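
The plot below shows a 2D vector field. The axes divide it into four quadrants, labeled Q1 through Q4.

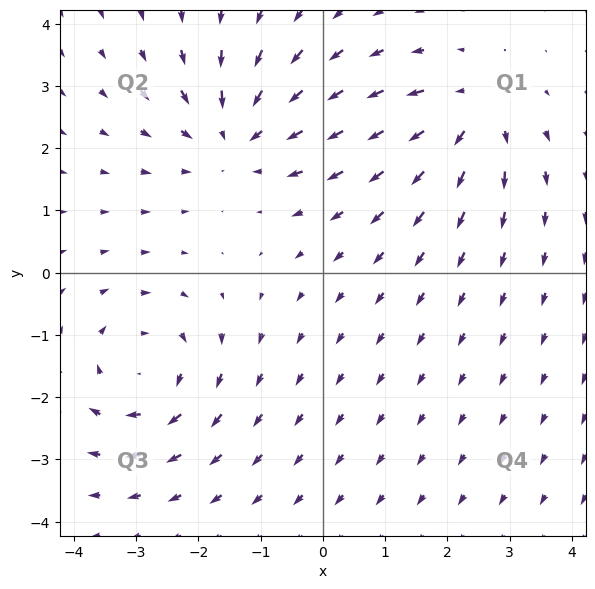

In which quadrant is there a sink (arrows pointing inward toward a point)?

The sink sits at approximately (-1.4, 2.2), which lies in quadrant Q2. The divergence there is about -4, negative as expected for a sink.

Q2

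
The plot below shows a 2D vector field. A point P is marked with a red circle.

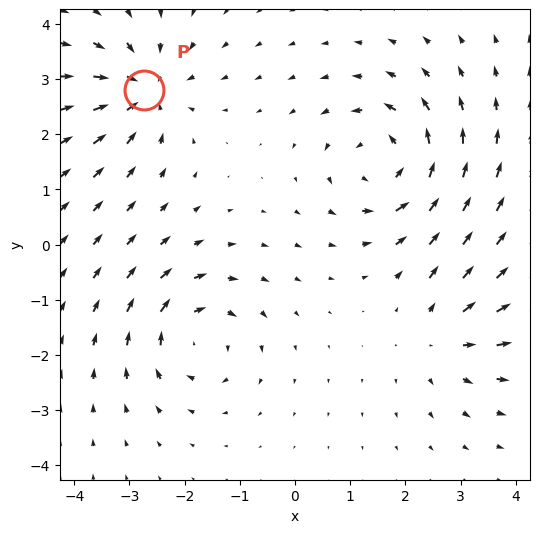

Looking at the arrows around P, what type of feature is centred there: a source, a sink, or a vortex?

sink

At P (-2.7, 2.8) the arrows converge inward. Divergence about -5, curl ≈0 — negative divergence with near-zero curl is a sink.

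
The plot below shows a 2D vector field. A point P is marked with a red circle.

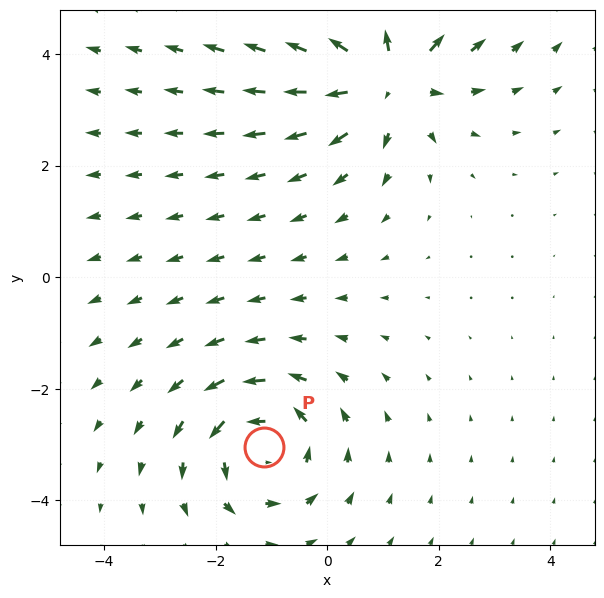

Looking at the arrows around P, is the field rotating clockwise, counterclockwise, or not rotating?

counterclockwise

Near P at (-1.1, -3.0) the arrows circulate counterclockwise. The curl (z-component) there is about +4; positive curl means counterclockwise rotation.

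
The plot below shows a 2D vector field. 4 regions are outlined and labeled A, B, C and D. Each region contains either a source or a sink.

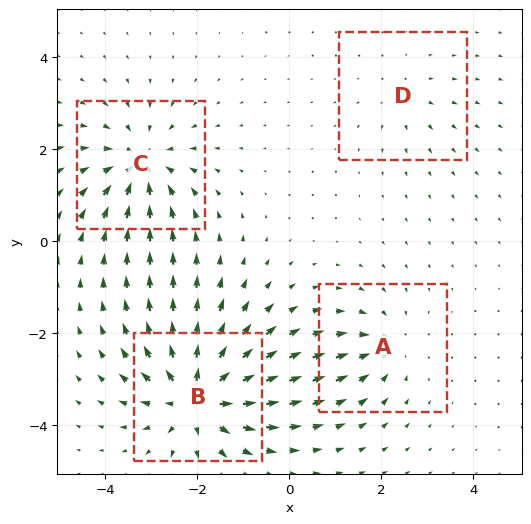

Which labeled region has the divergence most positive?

B

Divergence at each region's feature centre — A: about -4, B: about +7, C: about -5, D: about +2. Region B is most positive.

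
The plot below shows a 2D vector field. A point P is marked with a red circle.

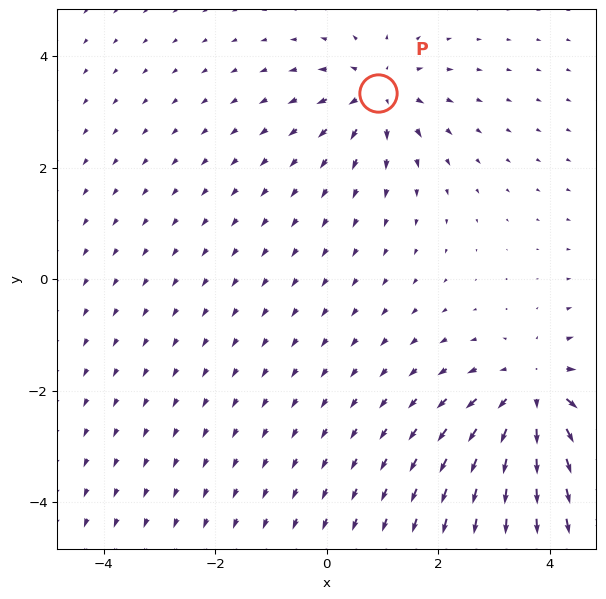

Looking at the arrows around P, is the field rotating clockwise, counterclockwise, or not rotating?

not rotating

Near P at (0.9, 3.3) the arrows show no circulation. The curl there is ≈0.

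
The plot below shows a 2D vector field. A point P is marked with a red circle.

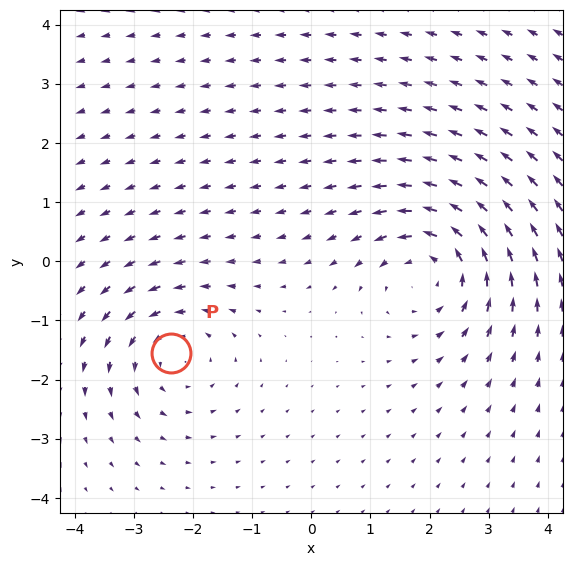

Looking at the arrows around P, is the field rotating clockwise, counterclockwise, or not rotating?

counterclockwise

Near P at (-2.4, -1.6) the arrows circulate counterclockwise. The curl (z-component) there is about +3; positive curl means counterclockwise rotation.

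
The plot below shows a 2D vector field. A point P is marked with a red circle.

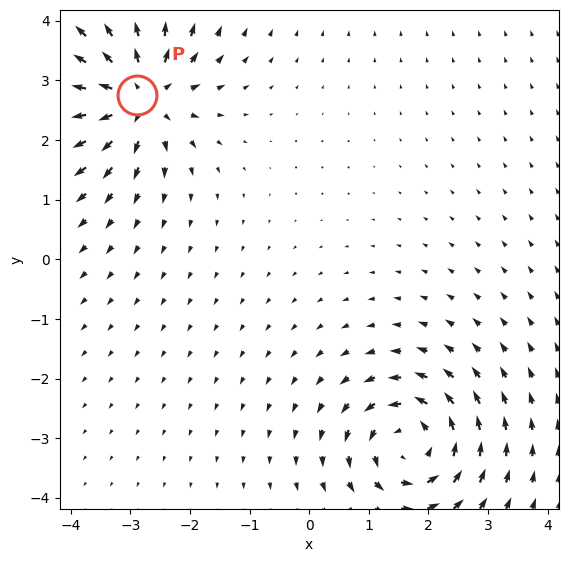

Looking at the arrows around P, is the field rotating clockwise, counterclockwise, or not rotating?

Near P at (-2.9, 2.8) the arrows show no circulation. The curl there is ≈0.

not rotating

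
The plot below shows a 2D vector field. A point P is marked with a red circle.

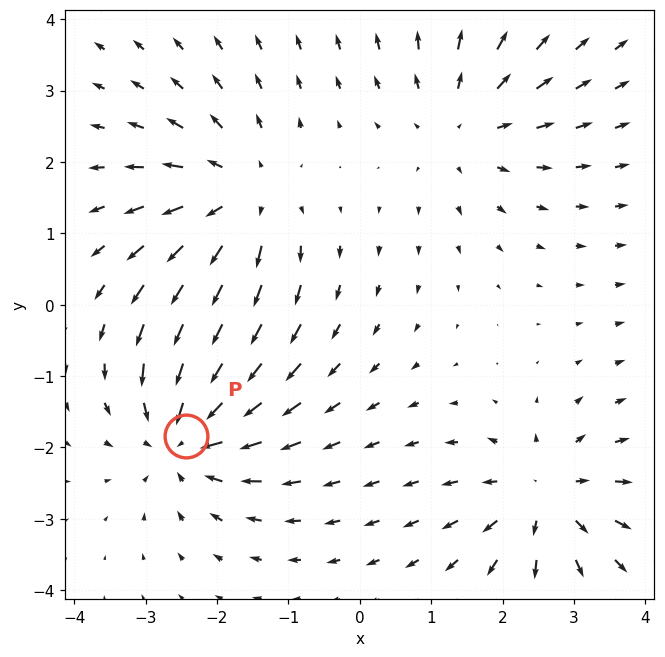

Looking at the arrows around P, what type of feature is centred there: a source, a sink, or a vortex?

At P (-2.4, -1.8) the arrows converge inward. Divergence about -6, curl ≈0 — negative divergence with near-zero curl is a sink.

sink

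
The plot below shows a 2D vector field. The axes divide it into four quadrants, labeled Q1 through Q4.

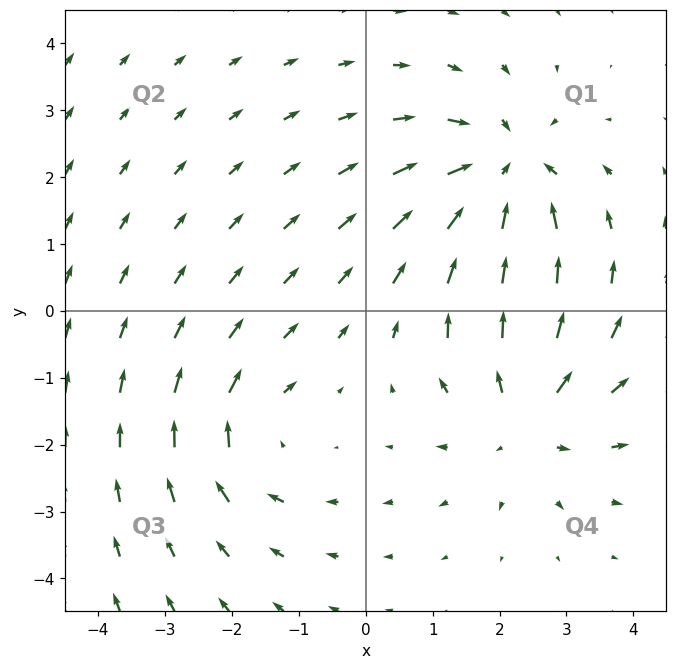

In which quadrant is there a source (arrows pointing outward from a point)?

Q4

The source sits at approximately (2.4, -1.6), which lies in quadrant Q4. The divergence there is about +4, positive as expected for a source.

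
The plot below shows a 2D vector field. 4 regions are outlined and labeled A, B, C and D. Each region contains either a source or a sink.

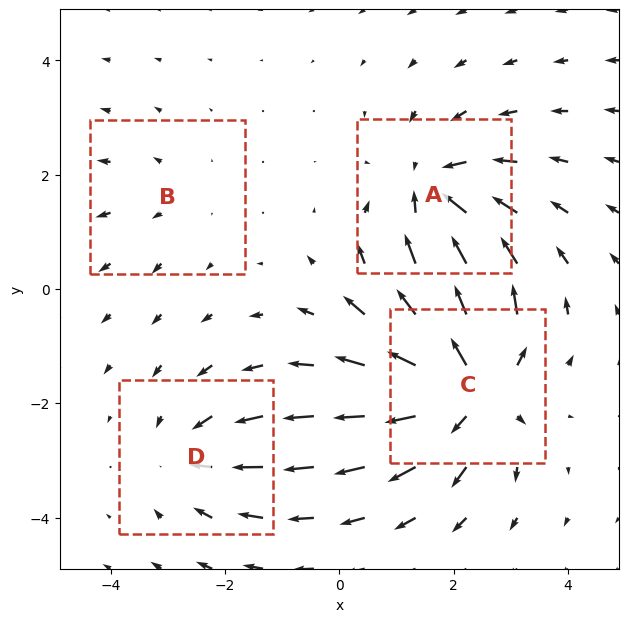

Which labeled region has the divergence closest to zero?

Divergence at each region's feature centre — A: about -5, B: about +2, C: about +7, D: about -3. Region B is closest to zero.

B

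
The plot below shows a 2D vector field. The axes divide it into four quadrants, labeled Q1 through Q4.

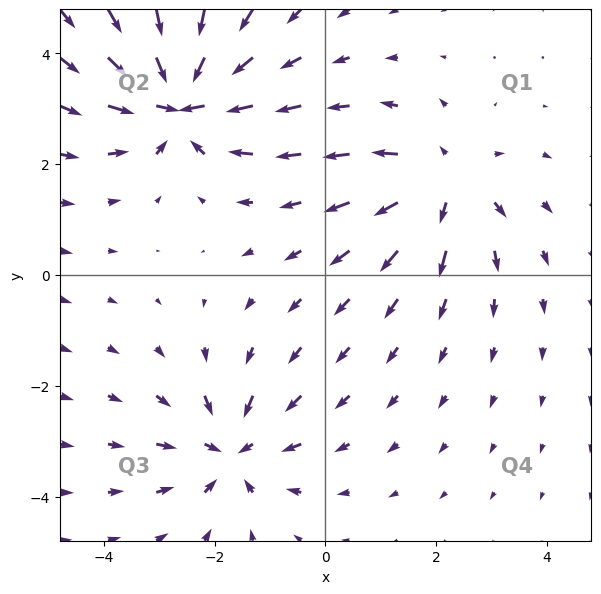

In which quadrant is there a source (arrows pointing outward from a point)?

Q1

The source sits at approximately (2.1, 1.6), which lies in quadrant Q1. The divergence there is about +4, positive as expected for a source.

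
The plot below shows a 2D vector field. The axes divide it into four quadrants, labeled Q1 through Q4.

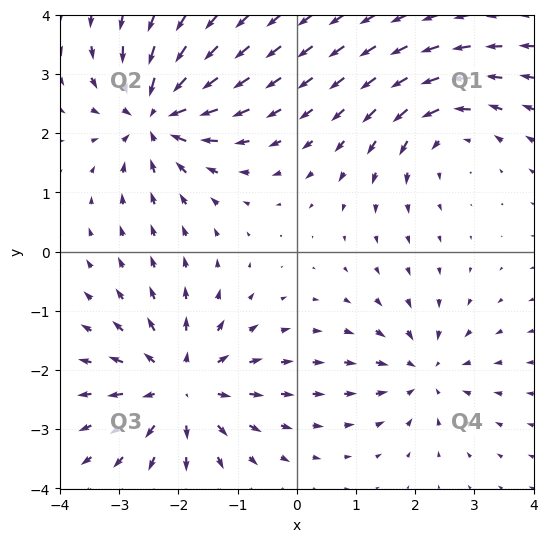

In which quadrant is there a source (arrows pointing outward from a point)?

The source sits at approximately (-2.0, -2.3), which lies in quadrant Q3. The divergence there is about +5, positive as expected for a source.

Q3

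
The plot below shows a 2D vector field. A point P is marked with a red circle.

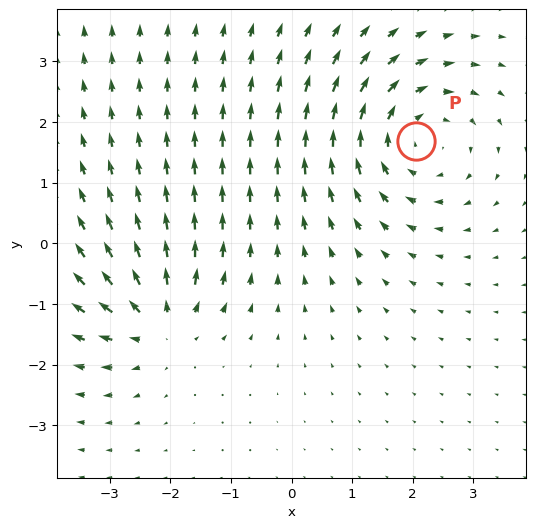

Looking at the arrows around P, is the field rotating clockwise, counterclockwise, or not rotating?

clockwise

Near P at (2.0, 1.7) the arrows circulate clockwise. The curl (z-component) there is about -4; negative curl means clockwise rotation.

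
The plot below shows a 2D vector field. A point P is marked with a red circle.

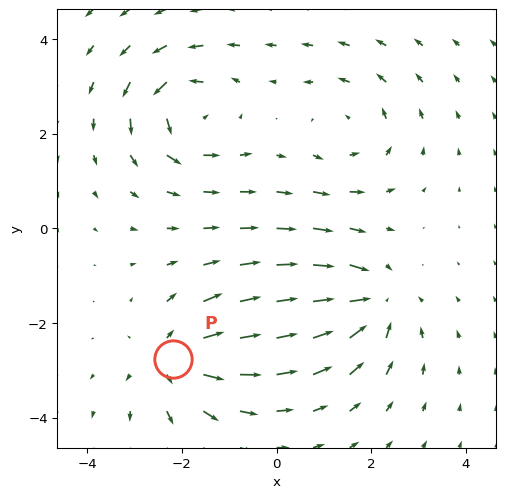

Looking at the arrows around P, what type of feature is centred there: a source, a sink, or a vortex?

source

At P (-2.2, -2.8) the arrows spread outward. Divergence about +5, curl ≈0 — positive divergence with near-zero curl is a source.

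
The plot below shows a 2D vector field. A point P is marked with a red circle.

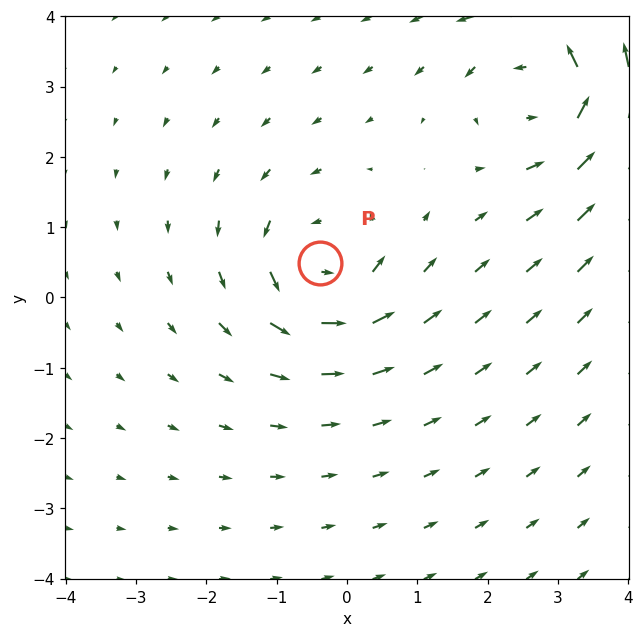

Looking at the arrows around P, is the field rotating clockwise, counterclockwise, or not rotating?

Near P at (-0.4, 0.5) the arrows circulate counterclockwise. The curl (z-component) there is about +4; positive curl means counterclockwise rotation.

counterclockwise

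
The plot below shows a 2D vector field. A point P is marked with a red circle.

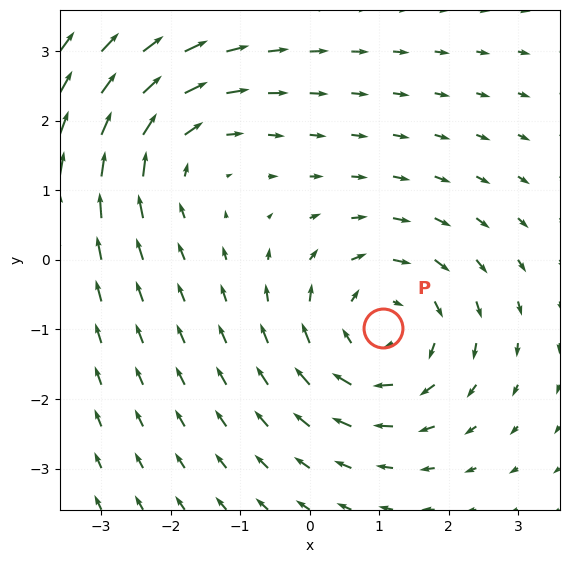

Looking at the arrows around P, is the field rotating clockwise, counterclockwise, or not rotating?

Near P at (1.1, -1.0) the arrows circulate clockwise. The curl (z-component) there is about -4; negative curl means clockwise rotation.

clockwise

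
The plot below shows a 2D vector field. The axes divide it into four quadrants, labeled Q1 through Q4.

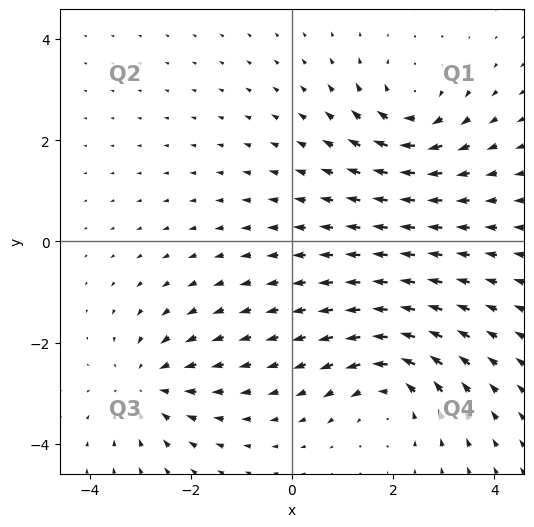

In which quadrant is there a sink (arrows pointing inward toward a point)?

The sink sits at approximately (-2.8, -2.8), which lies in quadrant Q3. The divergence there is about -3, negative as expected for a sink.

Q3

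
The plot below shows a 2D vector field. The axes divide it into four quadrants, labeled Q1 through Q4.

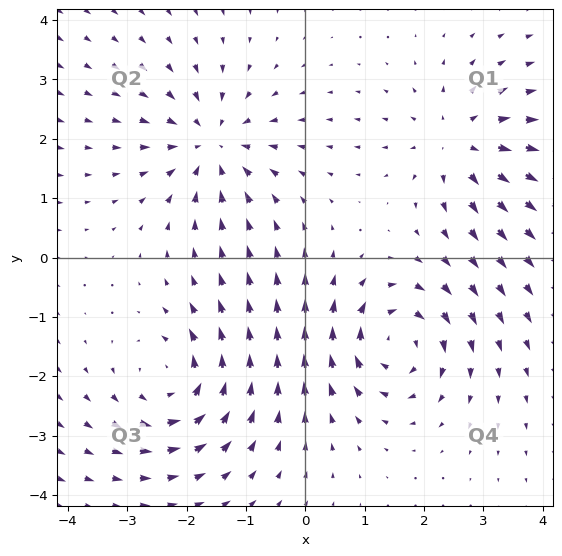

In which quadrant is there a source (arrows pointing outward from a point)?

The source sits at approximately (2.6, 1.9), which lies in quadrant Q1. The divergence there is about +3, positive as expected for a source.

Q1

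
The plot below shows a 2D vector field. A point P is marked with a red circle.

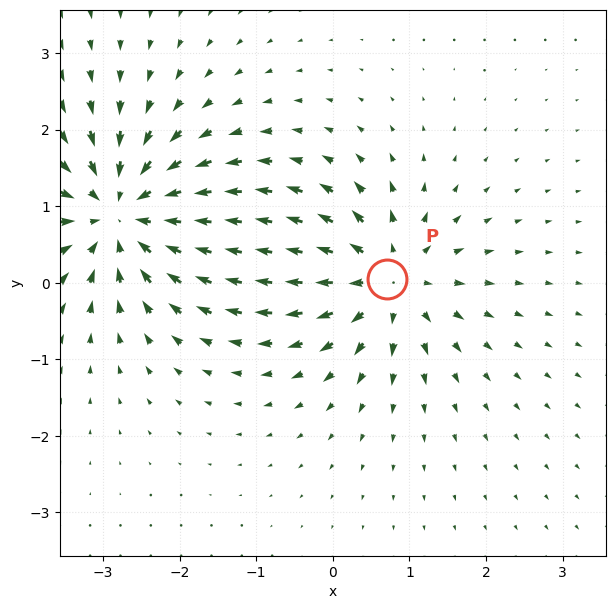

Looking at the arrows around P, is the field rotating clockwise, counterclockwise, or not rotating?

Near P at (0.7, 0.0) the arrows show no circulation. The curl there is ≈0.

not rotating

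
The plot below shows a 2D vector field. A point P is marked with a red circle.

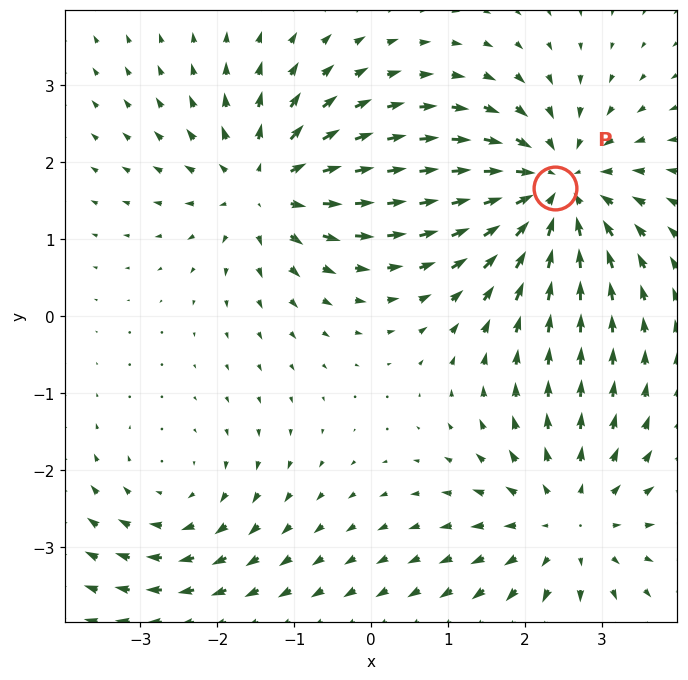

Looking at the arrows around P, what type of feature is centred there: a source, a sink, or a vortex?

sink

At P (2.4, 1.7) the arrows converge inward. Divergence about -5, curl ≈0 — negative divergence with near-zero curl is a sink.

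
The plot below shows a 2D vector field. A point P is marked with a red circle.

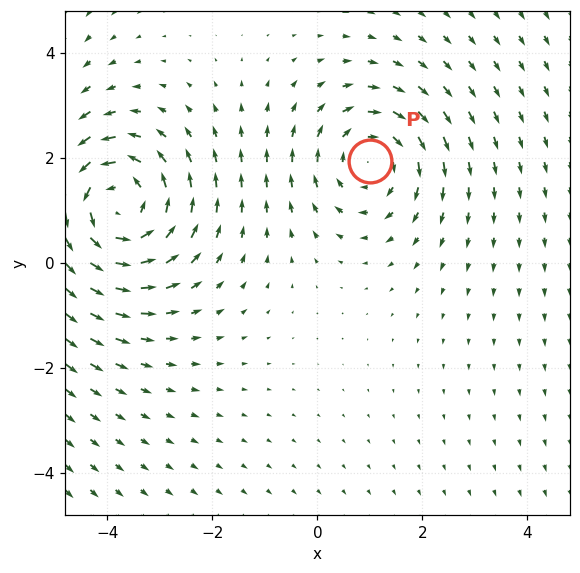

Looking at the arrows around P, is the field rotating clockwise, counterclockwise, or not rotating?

clockwise

Near P at (1.0, 1.9) the arrows circulate clockwise. The curl (z-component) there is about -3; negative curl means clockwise rotation.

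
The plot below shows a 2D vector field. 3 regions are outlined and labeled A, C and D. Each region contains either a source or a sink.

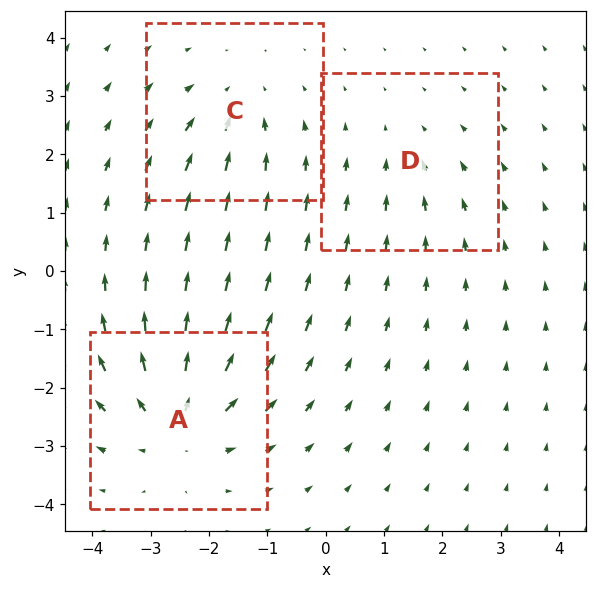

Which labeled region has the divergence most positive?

Divergence at each region's feature centre — A: about +5, C: about -3, D: about -2. Region A is most positive.

A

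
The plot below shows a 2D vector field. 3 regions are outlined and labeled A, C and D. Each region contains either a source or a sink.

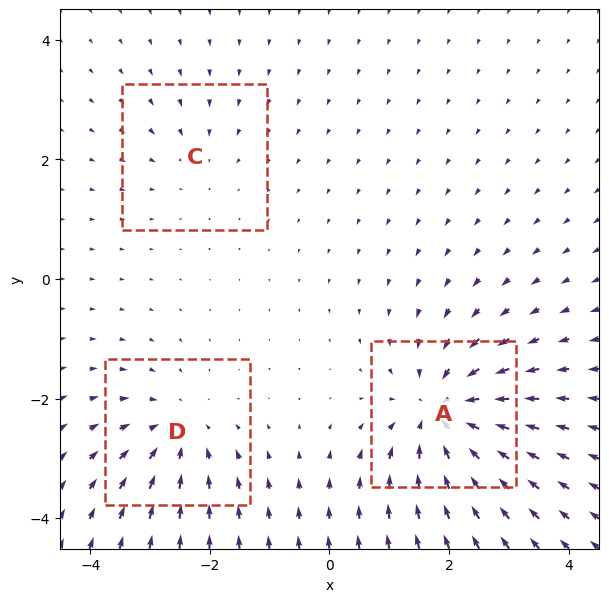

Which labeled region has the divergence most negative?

Divergence at each region's feature centre — A: about -6, C: about -2, D: about -4. Region A is most negative.

A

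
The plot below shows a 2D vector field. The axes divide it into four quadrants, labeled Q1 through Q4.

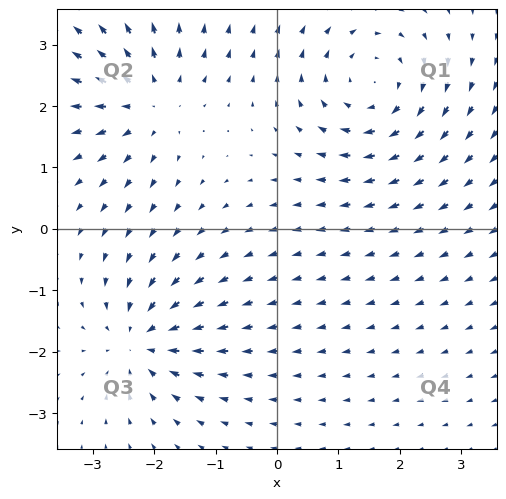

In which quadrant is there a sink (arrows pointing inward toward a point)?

Q3

The sink sits at approximately (-2.2, -1.8), which lies in quadrant Q3. The divergence there is about -5, negative as expected for a sink.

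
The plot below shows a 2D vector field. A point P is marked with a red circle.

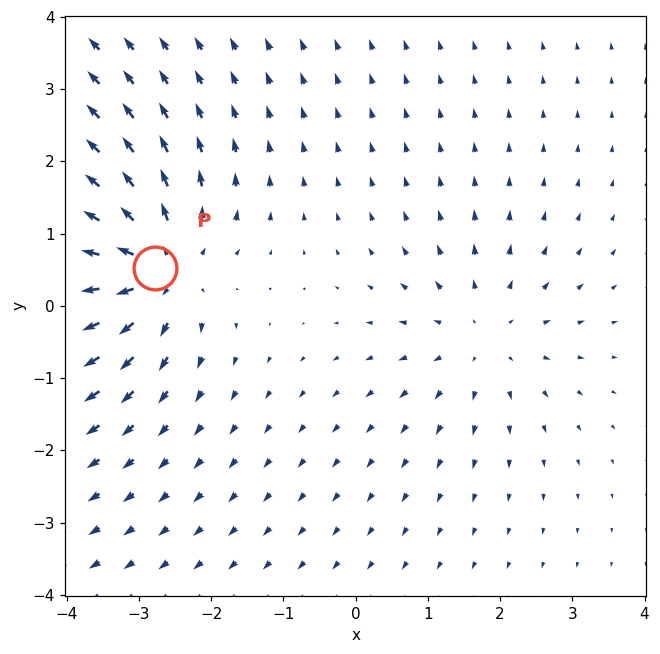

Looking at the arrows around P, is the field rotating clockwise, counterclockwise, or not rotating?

not rotating

Near P at (-2.8, 0.5) the arrows show no circulation. The curl there is ≈0.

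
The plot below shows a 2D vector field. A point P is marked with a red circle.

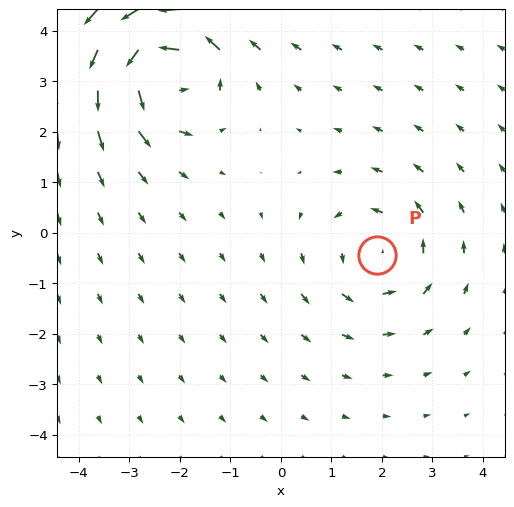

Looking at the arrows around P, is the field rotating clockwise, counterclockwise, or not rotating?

Near P at (1.9, -0.4) the arrows circulate counterclockwise. The curl (z-component) there is about +3; positive curl means counterclockwise rotation.

counterclockwise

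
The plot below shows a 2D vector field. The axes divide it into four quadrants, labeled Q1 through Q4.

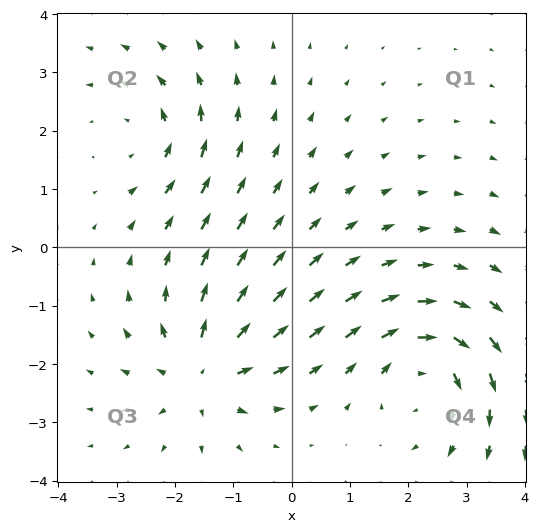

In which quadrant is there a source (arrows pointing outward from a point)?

Q3

The source sits at approximately (-1.5, -2.1), which lies in quadrant Q3. The divergence there is about +4, positive as expected for a source.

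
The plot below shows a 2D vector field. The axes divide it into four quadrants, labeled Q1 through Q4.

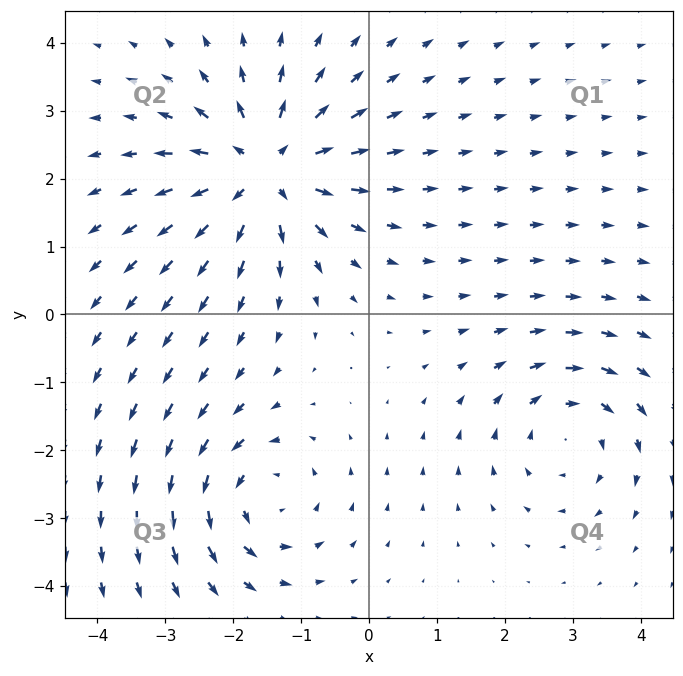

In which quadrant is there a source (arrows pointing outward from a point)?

Q2

The source sits at approximately (-1.5, 2.1), which lies in quadrant Q2. The divergence there is about +5, positive as expected for a source.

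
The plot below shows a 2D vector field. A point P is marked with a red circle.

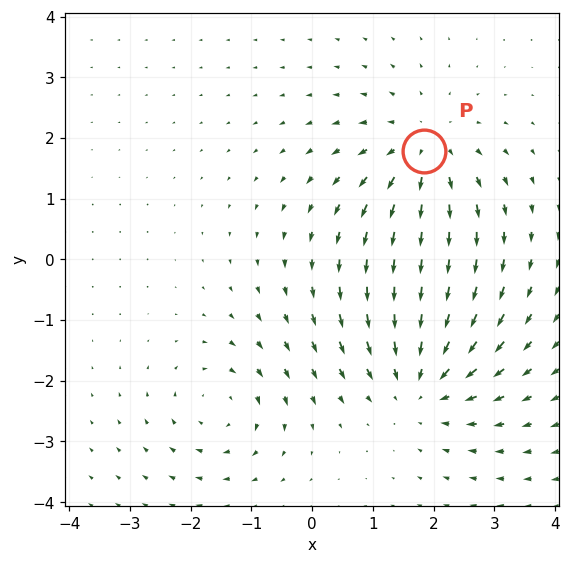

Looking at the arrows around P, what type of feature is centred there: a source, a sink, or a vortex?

At P (1.8, 1.8) the arrows spread outward. Divergence about +4, curl ≈0 — positive divergence with near-zero curl is a source.

source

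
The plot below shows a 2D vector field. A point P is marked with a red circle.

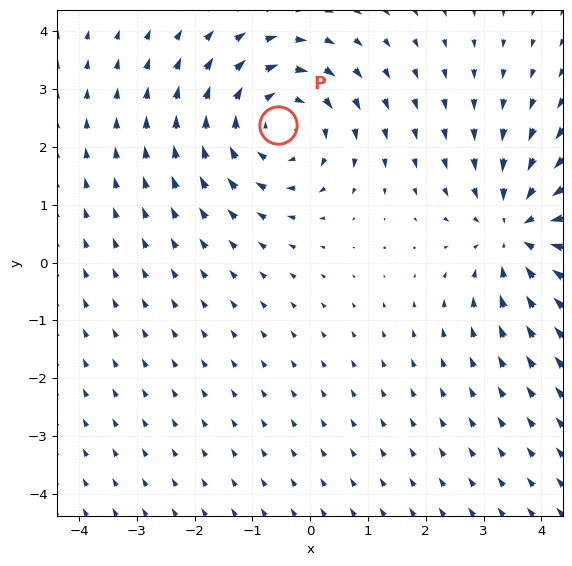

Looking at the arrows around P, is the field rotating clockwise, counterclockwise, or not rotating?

clockwise

Near P at (-0.6, 2.4) the arrows circulate clockwise. The curl (z-component) there is about -3; negative curl means clockwise rotation.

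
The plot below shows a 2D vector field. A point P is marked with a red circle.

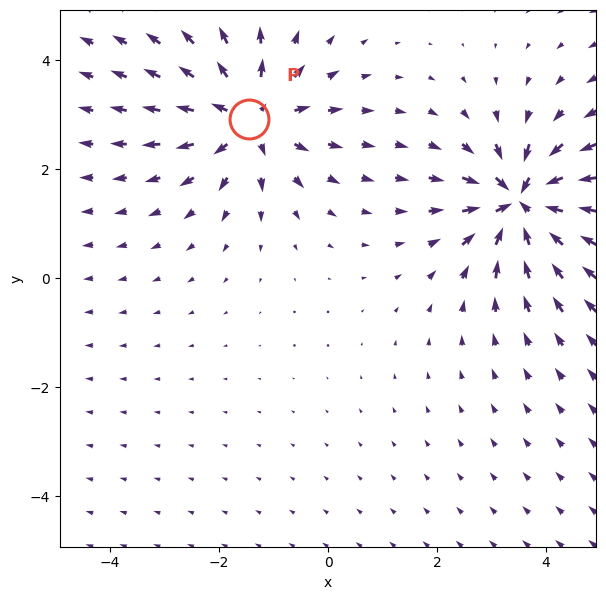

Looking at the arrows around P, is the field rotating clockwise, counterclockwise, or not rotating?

not rotating

Near P at (-1.4, 2.9) the arrows show no circulation. The curl there is ≈0.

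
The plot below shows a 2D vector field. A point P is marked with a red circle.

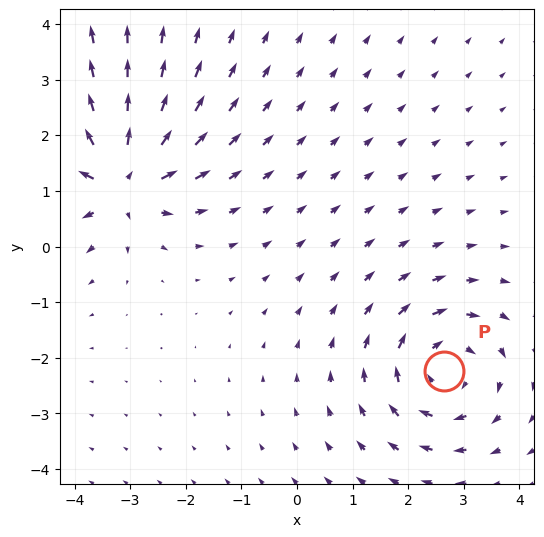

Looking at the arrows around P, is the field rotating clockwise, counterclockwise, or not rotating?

clockwise

Near P at (2.6, -2.2) the arrows circulate clockwise. The curl (z-component) there is about -4; negative curl means clockwise rotation.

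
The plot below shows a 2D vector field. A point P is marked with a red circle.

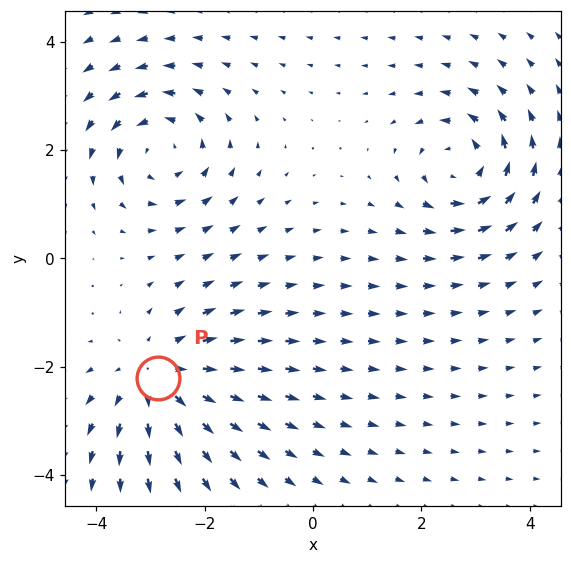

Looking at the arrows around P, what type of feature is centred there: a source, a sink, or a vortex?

source

At P (-2.9, -2.2) the arrows spread outward. Divergence about +4, curl ≈0 — positive divergence with near-zero curl is a source.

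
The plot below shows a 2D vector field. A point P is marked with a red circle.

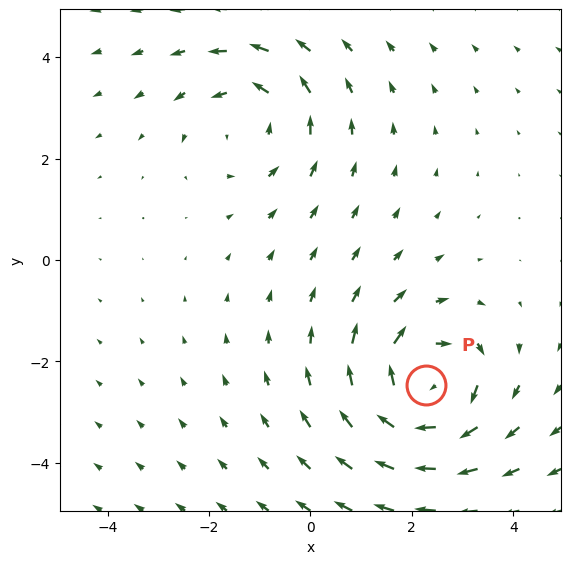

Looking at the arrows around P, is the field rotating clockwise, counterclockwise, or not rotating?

Near P at (2.3, -2.5) the arrows circulate clockwise. The curl (z-component) there is about -4; negative curl means clockwise rotation.

clockwise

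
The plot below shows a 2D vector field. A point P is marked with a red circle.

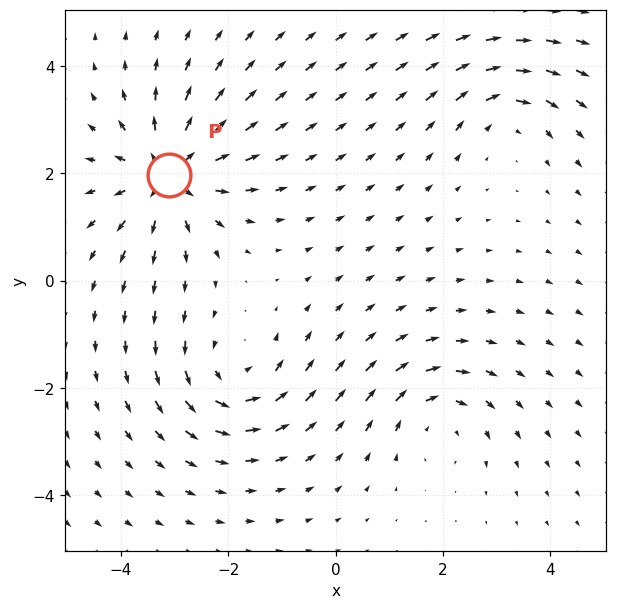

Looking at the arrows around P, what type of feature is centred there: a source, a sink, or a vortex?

source

At P (-3.1, 2.0) the arrows spread outward. Divergence about +5, curl ≈0 — positive divergence with near-zero curl is a source.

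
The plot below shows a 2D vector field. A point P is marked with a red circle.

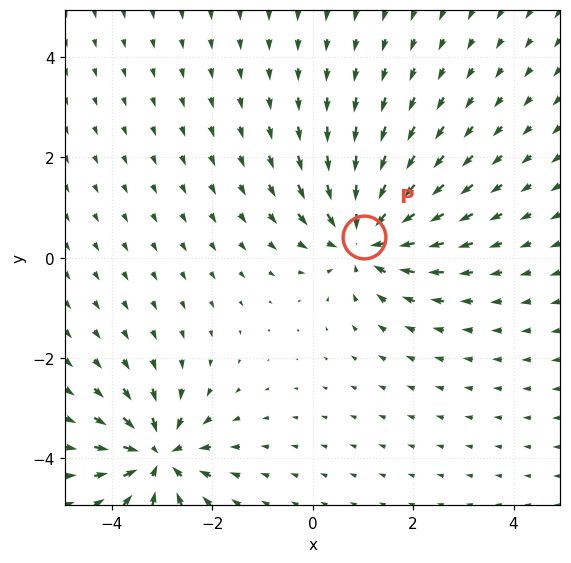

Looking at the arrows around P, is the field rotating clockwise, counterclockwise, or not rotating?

Near P at (1.0, 0.4) the arrows show no circulation. The curl there is ≈0.

not rotating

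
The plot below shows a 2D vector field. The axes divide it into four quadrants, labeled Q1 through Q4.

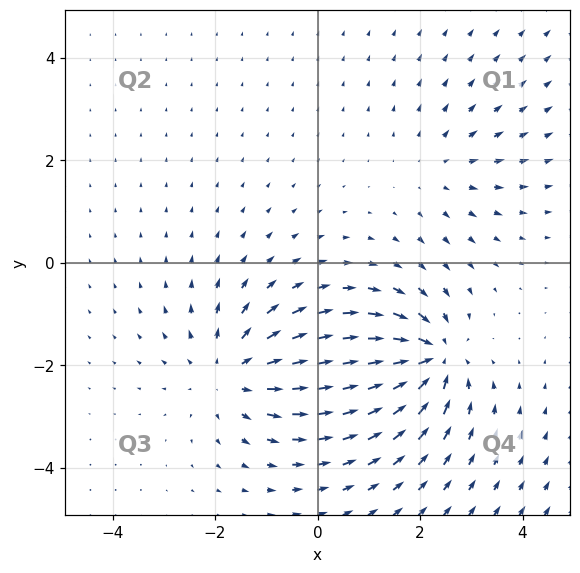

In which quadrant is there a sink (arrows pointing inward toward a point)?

The sink sits at approximately (2.2, -1.9), which lies in quadrant Q4. The divergence there is about -6, negative as expected for a sink.

Q4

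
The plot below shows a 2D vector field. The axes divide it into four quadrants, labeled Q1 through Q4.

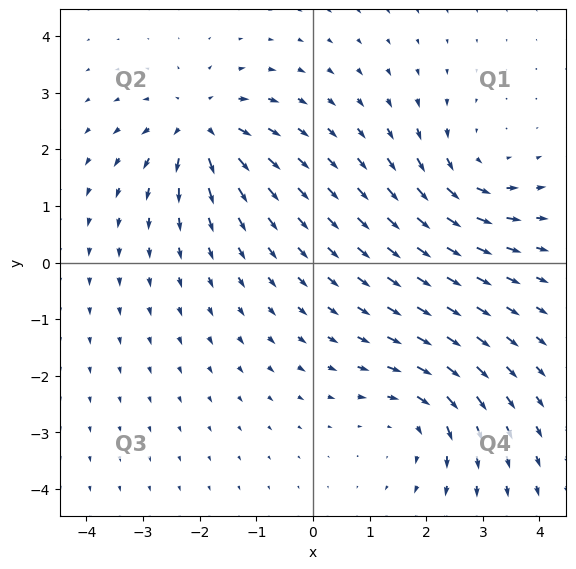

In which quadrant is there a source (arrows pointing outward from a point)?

The source sits at approximately (-2.0, 2.4), which lies in quadrant Q2. The divergence there is about +6, positive as expected for a source.

Q2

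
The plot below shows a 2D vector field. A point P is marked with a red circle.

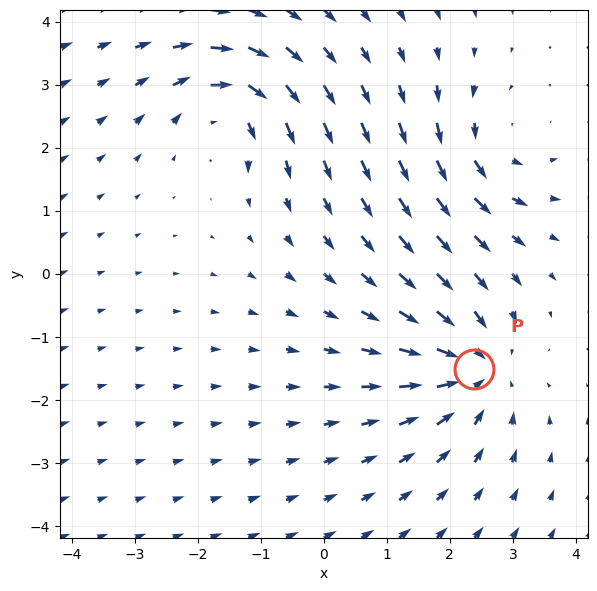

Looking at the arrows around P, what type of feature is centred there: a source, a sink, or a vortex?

At P (2.4, -1.5) the arrows converge inward. Divergence about -4, curl ≈0 — negative divergence with near-zero curl is a sink.

sink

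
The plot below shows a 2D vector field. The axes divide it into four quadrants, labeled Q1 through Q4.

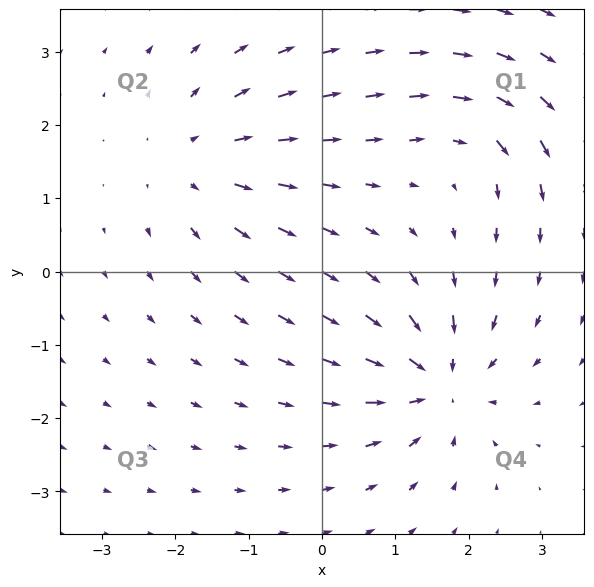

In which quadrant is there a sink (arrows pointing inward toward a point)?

Q4

The sink sits at approximately (1.6, -1.5), which lies in quadrant Q4. The divergence there is about -6, negative as expected for a sink.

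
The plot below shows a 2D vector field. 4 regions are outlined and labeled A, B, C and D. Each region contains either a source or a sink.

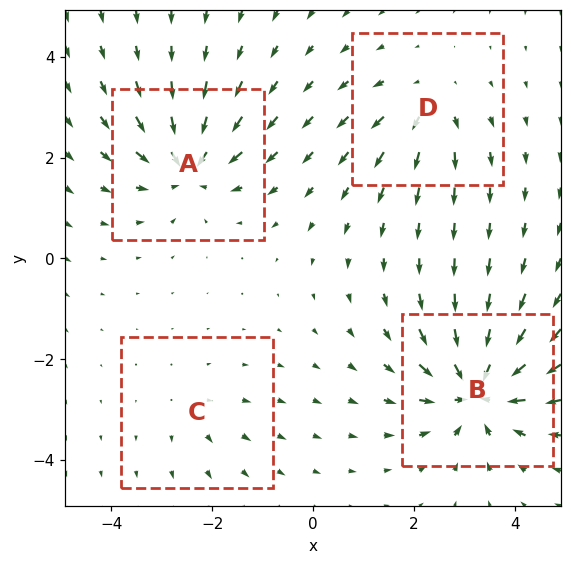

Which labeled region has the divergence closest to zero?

C

Divergence at each region's feature centre — A: about -7, B: about -8, C: about +2, D: about +4. Region C is closest to zero.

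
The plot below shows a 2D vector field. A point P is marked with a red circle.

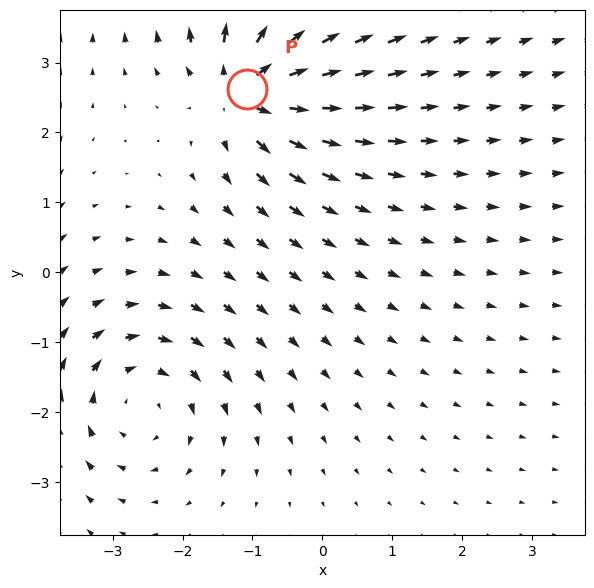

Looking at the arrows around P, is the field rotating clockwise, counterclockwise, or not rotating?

Near P at (-1.1, 2.6) the arrows show no circulation. The curl there is ≈0.

not rotating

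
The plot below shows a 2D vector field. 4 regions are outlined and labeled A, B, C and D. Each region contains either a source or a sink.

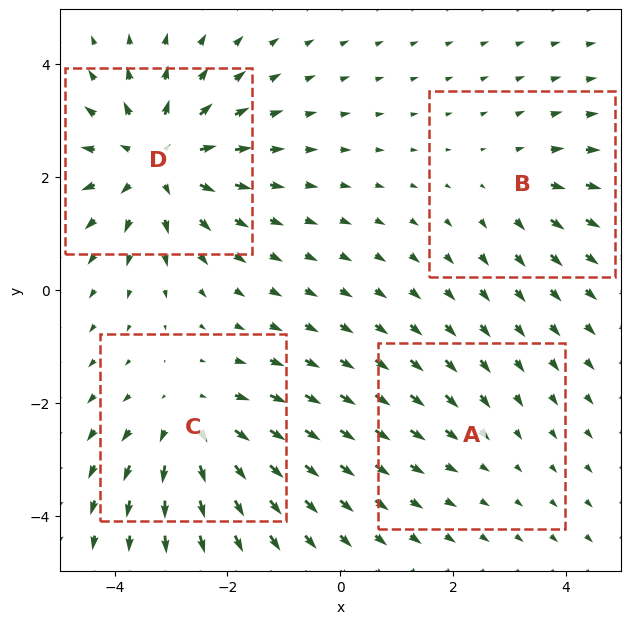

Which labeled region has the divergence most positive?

Divergence at each region's feature centre — A: about -2, B: about +3, C: about +5, D: about +6. Region D is most positive.

D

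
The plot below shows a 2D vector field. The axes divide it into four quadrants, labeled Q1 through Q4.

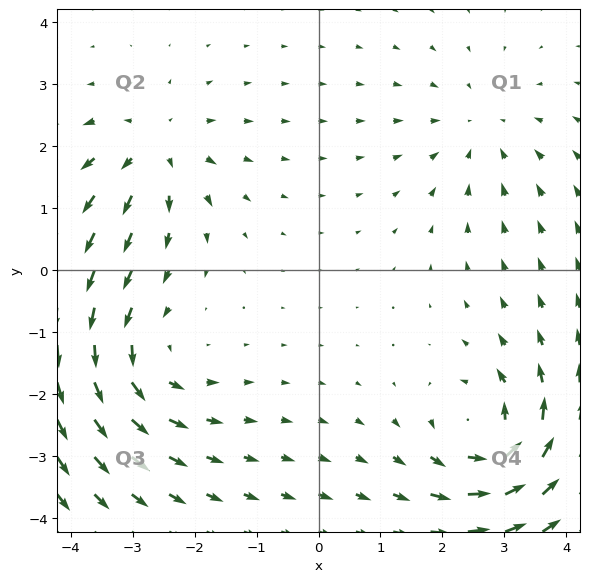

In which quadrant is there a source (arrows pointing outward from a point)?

The source sits at approximately (-2.6, 1.9), which lies in quadrant Q2. The divergence there is about +3, positive as expected for a source.

Q2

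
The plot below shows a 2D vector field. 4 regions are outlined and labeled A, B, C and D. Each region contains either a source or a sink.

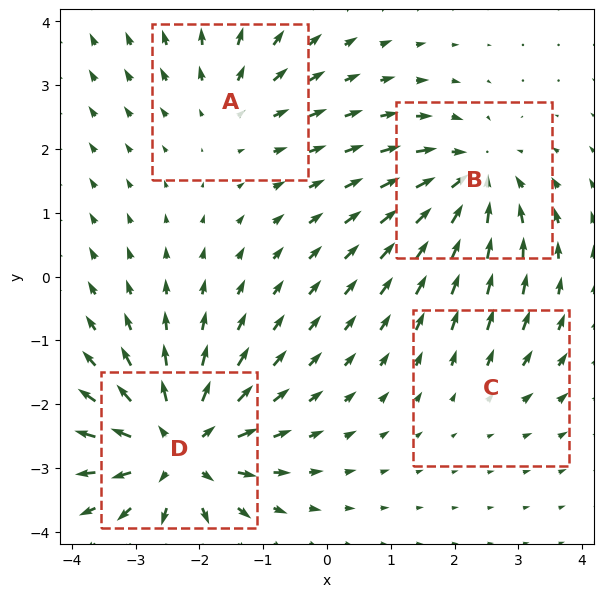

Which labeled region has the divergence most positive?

Divergence at each region's feature centre — A: about +4, B: about -6, C: about +2, D: about +8. Region D is most positive.

D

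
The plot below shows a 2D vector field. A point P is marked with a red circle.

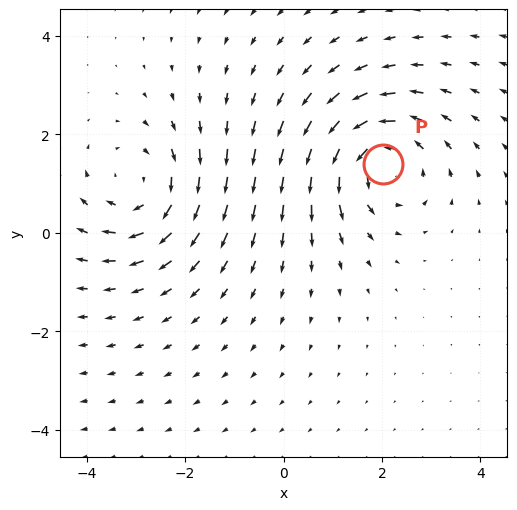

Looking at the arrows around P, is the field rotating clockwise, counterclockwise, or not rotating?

counterclockwise

Near P at (2.0, 1.4) the arrows circulate counterclockwise. The curl (z-component) there is about +4; positive curl means counterclockwise rotation.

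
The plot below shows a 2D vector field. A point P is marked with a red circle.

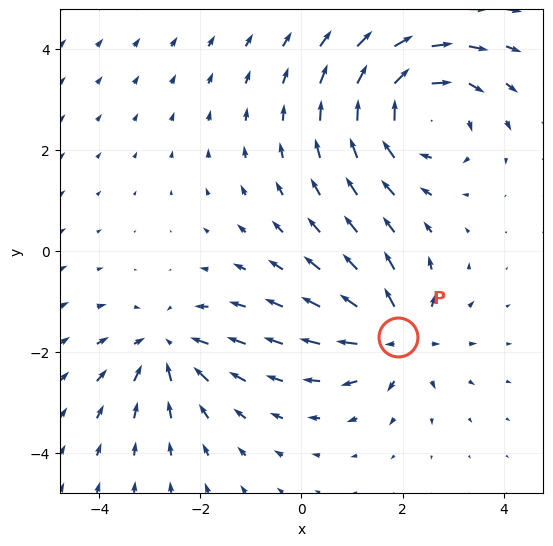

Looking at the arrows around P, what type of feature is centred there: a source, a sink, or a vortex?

source

At P (1.9, -1.7) the arrows spread outward. Divergence about +4, curl ≈0 — positive divergence with near-zero curl is a source.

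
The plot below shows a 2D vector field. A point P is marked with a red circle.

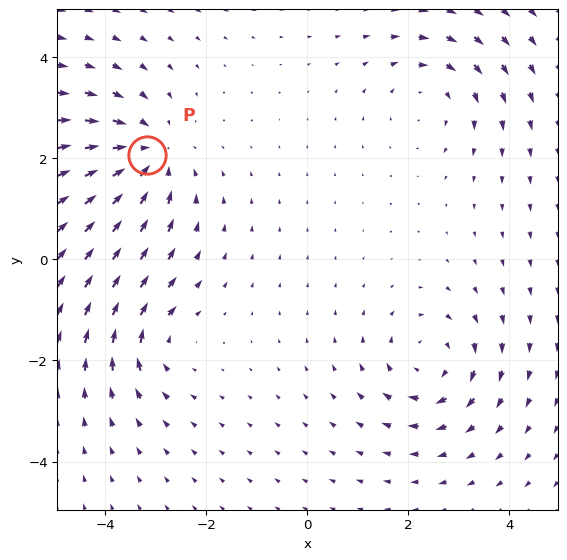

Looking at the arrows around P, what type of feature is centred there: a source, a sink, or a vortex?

At P (-3.2, 2.1) the arrows converge inward. Divergence about -4, curl ≈0 — negative divergence with near-zero curl is a sink.

sink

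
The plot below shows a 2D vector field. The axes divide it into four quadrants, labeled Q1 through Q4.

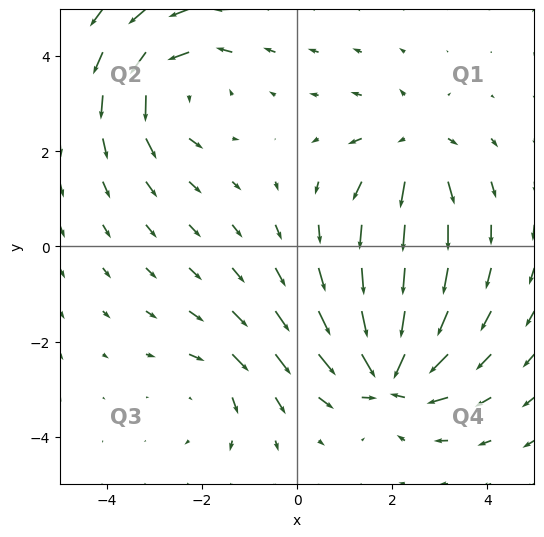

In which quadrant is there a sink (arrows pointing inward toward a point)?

The sink sits at approximately (1.9, -2.7), which lies in quadrant Q4. The divergence there is about -7, negative as expected for a sink.

Q4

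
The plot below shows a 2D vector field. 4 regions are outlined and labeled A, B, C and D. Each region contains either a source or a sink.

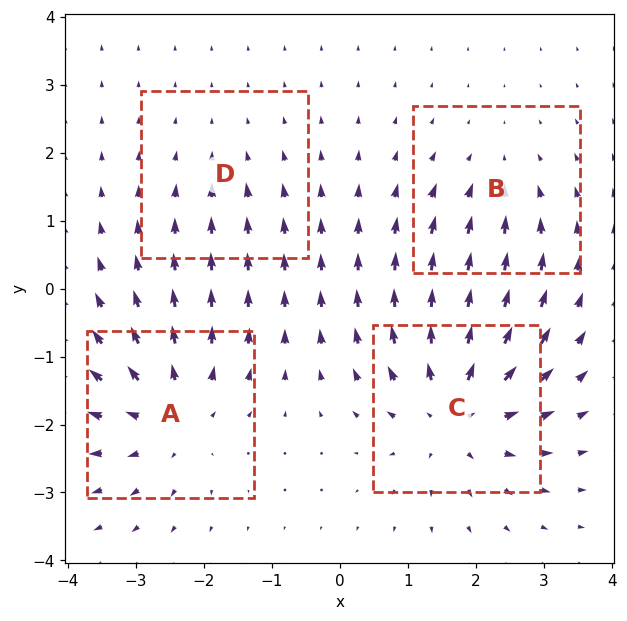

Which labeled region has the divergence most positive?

C

Divergence at each region's feature centre — A: about +5, B: about -3, C: about +6, D: about -2. Region C is most positive.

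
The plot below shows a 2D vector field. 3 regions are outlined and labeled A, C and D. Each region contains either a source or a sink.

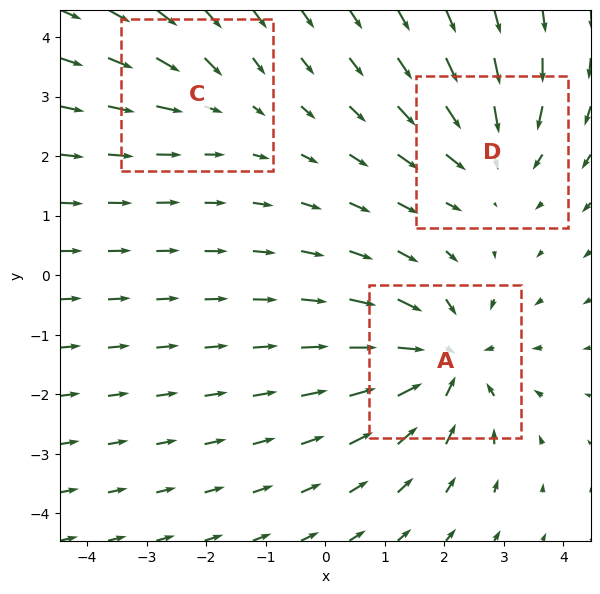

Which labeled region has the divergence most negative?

Divergence at each region's feature centre — A: about -4, C: about -2, D: about -3. Region A is most negative.

A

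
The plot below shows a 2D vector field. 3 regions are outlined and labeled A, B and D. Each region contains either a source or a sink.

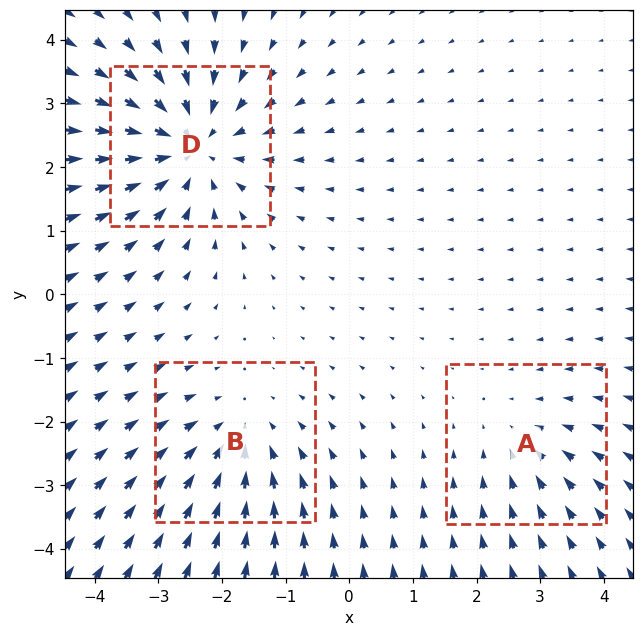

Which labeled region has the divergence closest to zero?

Divergence at each region's feature centre — A: about -2, B: about -3, D: about -4. Region A is closest to zero.

A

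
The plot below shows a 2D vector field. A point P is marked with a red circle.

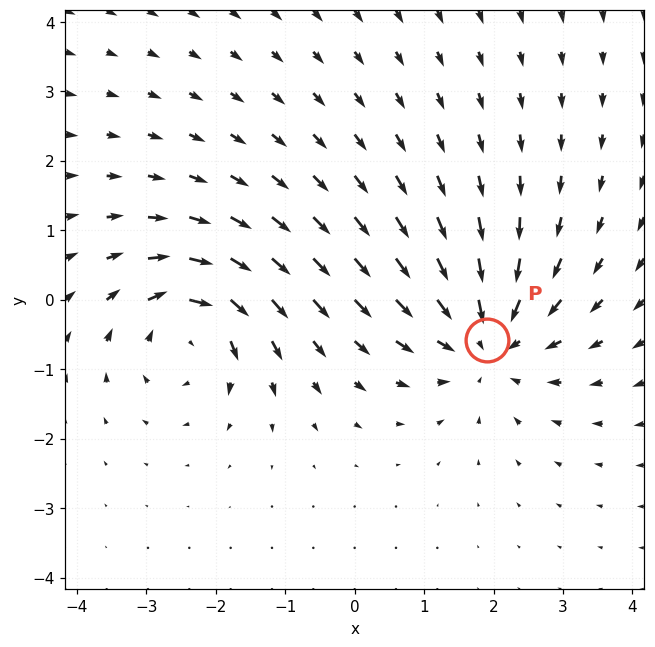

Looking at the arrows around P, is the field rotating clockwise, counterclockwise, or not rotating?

not rotating

Near P at (1.9, -0.6) the arrows show no circulation. The curl there is ≈0.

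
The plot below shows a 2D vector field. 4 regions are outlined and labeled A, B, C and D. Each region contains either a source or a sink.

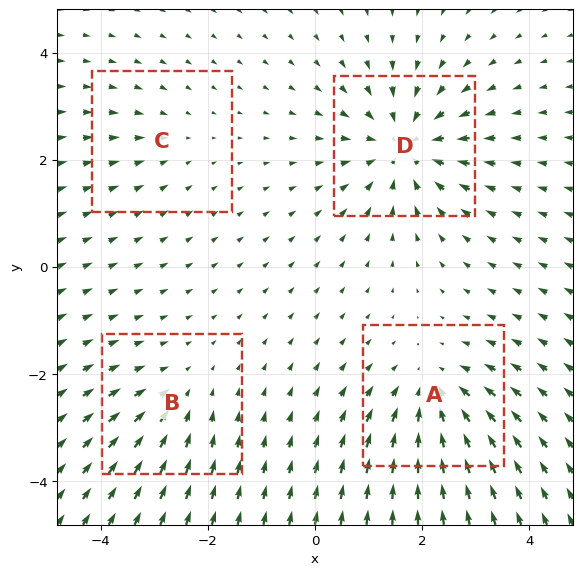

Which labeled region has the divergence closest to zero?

Divergence at each region's feature centre — A: about -5, B: about -3, C: about -2, D: about -6. Region C is closest to zero.

C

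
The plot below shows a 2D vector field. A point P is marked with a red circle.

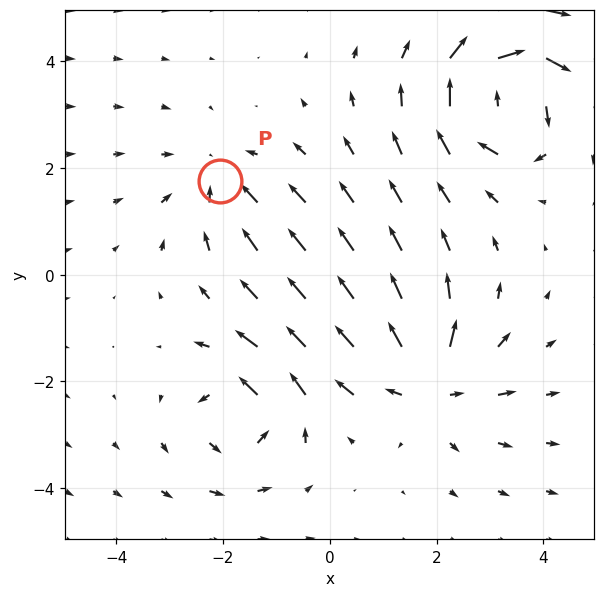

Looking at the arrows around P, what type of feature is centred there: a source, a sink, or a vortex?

At P (-2.1, 1.8) the arrows converge inward. Divergence about -3, curl ≈0 — negative divergence with near-zero curl is a sink.

sink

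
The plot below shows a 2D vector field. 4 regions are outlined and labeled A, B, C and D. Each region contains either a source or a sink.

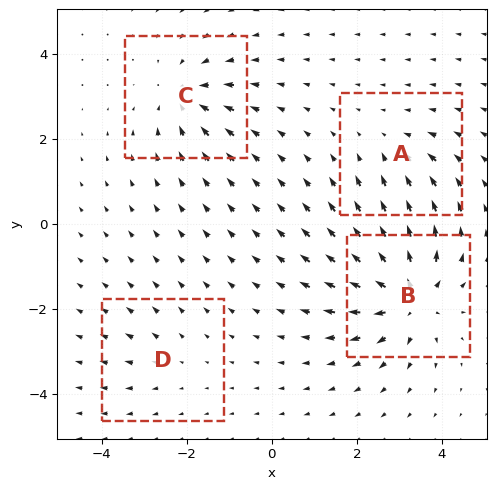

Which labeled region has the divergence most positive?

Divergence at each region's feature centre — A: about -3, B: about +7, C: about -5, D: about +2. Region B is most positive.

B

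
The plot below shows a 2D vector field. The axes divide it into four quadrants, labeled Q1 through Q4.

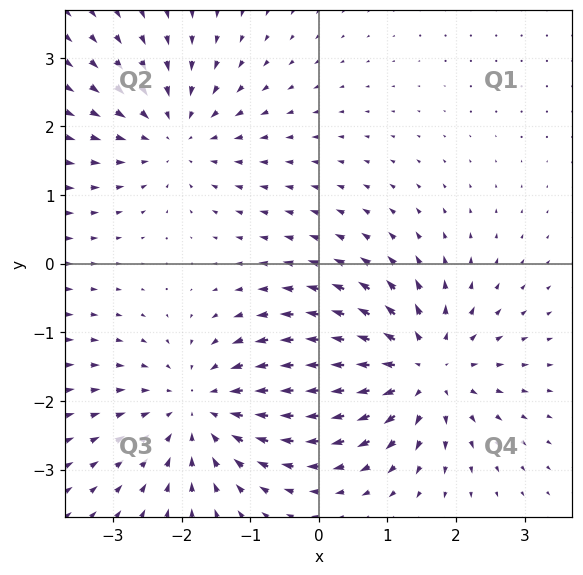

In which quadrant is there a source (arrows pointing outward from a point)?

Q4

The source sits at approximately (1.5, -1.5), which lies in quadrant Q4. The divergence there is about +5, positive as expected for a source.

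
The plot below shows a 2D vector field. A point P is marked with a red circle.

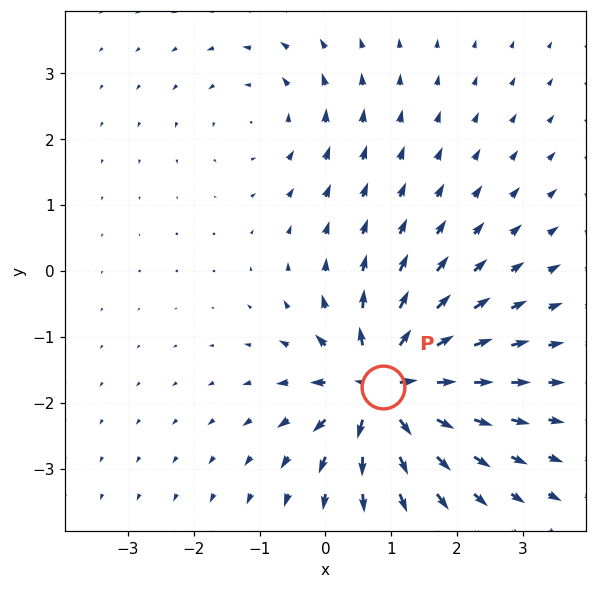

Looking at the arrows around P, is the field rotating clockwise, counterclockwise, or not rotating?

Near P at (0.9, -1.8) the arrows show no circulation. The curl there is ≈0.

not rotating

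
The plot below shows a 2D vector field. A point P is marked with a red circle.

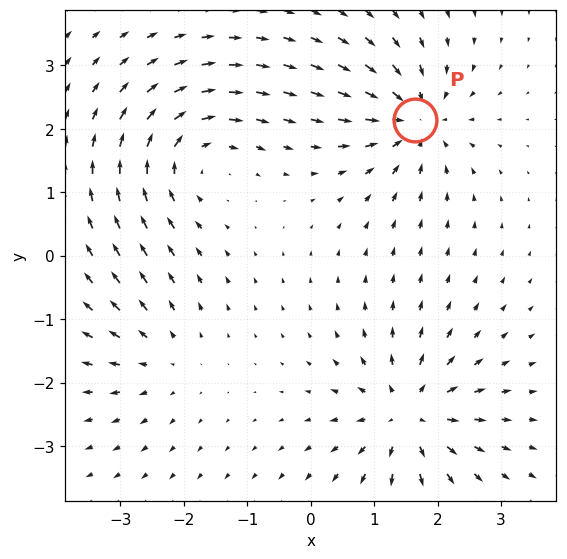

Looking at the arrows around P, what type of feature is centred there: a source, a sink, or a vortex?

At P (1.6, 2.1) the arrows converge inward. Divergence about -6, curl ≈0 — negative divergence with near-zero curl is a sink.

sink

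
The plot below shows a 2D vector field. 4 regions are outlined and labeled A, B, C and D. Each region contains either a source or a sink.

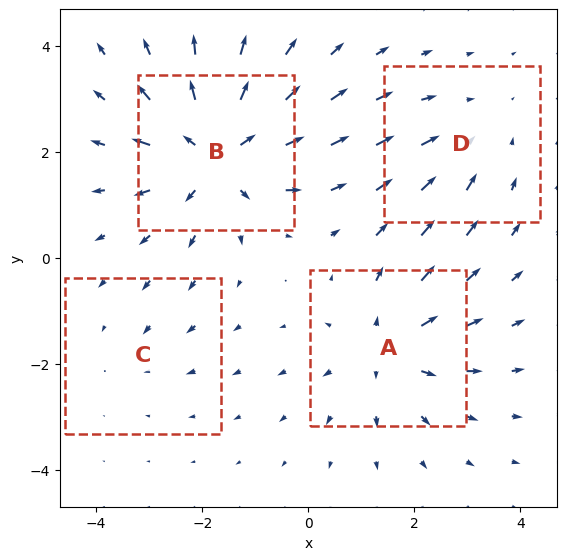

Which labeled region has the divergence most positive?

B

Divergence at each region's feature centre — A: about +5, B: about +7, C: about -2, D: about -3. Region B is most positive.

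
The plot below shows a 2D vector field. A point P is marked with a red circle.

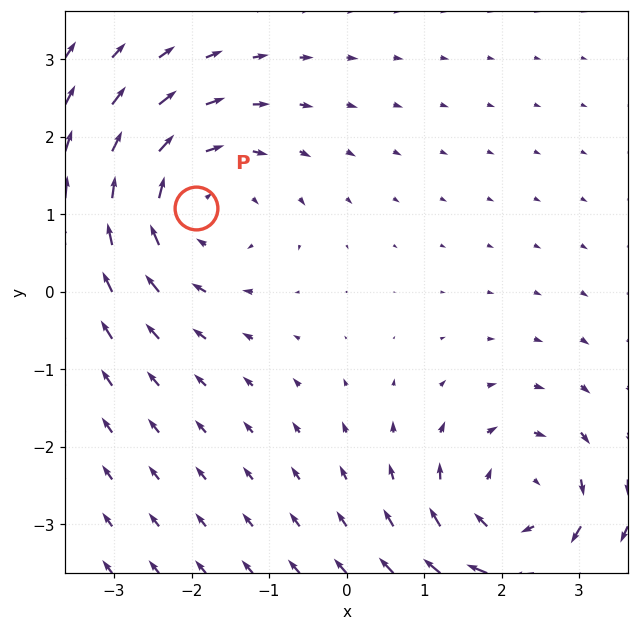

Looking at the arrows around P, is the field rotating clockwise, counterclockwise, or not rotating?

clockwise

Near P at (-1.9, 1.1) the arrows circulate clockwise. The curl (z-component) there is about -3; negative curl means clockwise rotation.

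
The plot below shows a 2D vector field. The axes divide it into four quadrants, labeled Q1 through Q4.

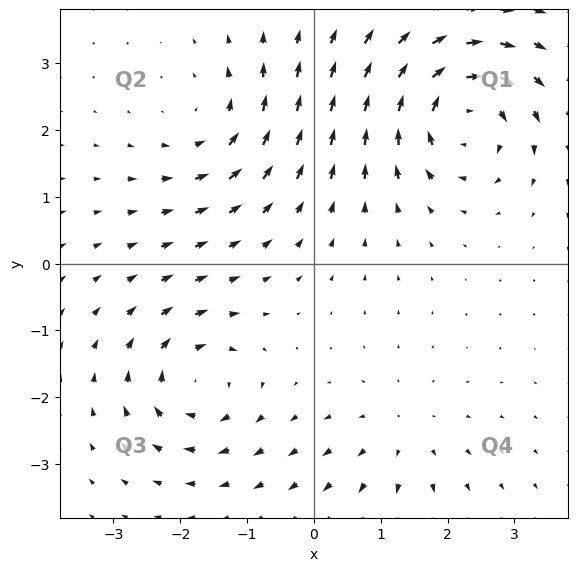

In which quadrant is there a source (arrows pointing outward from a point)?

Q4

The source sits at approximately (1.3, -2.6), which lies in quadrant Q4. The divergence there is about +3, positive as expected for a source.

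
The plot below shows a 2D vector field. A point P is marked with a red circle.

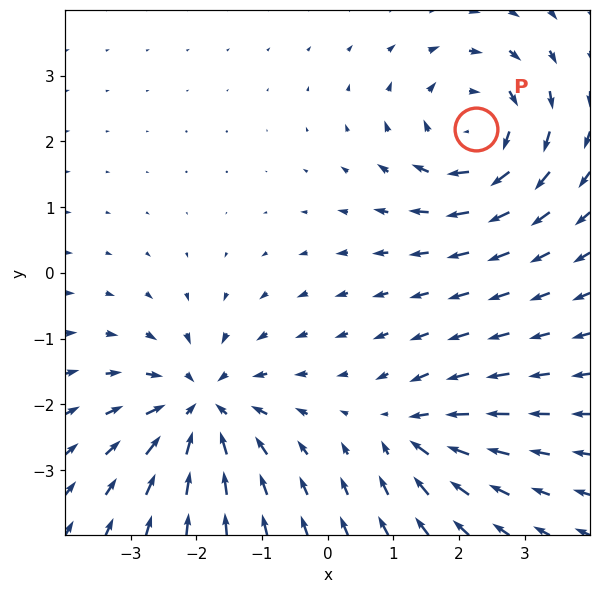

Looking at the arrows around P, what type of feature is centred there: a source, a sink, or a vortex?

At P (2.3, 2.2) the arrows circulate clockwise. Divergence ≈0, curl about -5 — near-zero divergence with nonzero curl is a vortex.

vortex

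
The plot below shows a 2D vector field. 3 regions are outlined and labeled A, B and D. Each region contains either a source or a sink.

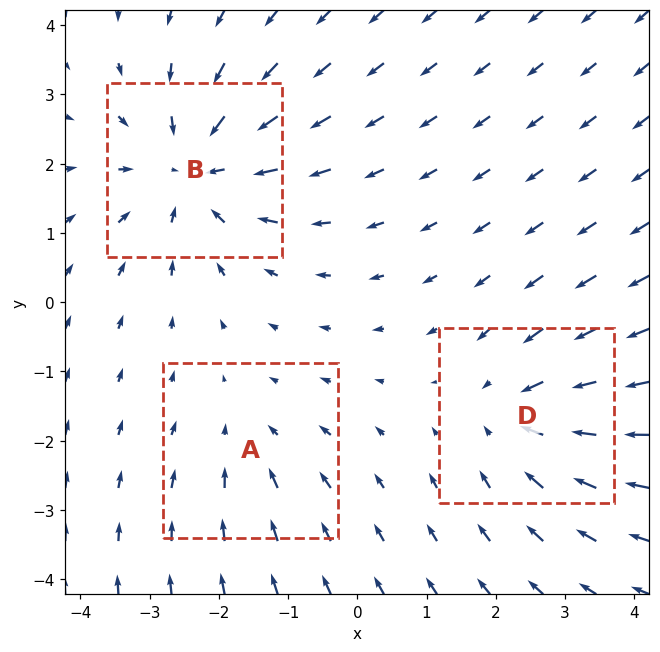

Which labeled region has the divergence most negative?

B

Divergence at each region's feature centre — A: about -2, B: about -4, D: about -3. Region B is most negative.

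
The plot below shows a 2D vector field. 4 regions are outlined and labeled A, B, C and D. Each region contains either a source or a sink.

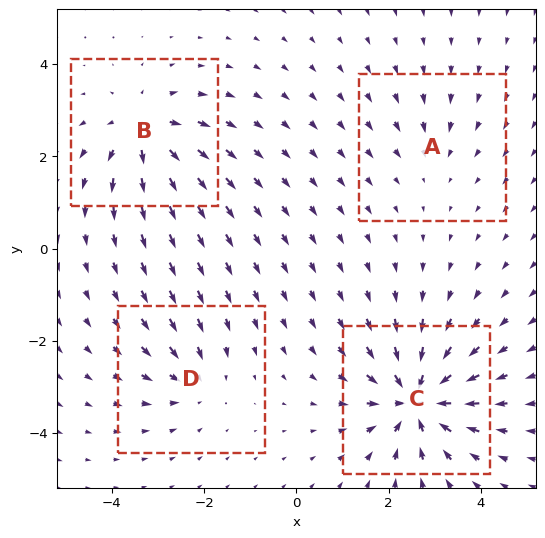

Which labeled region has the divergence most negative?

Divergence at each region's feature centre — A: about -2, B: about +6, C: about -8, D: about -4. Region C is most negative.

C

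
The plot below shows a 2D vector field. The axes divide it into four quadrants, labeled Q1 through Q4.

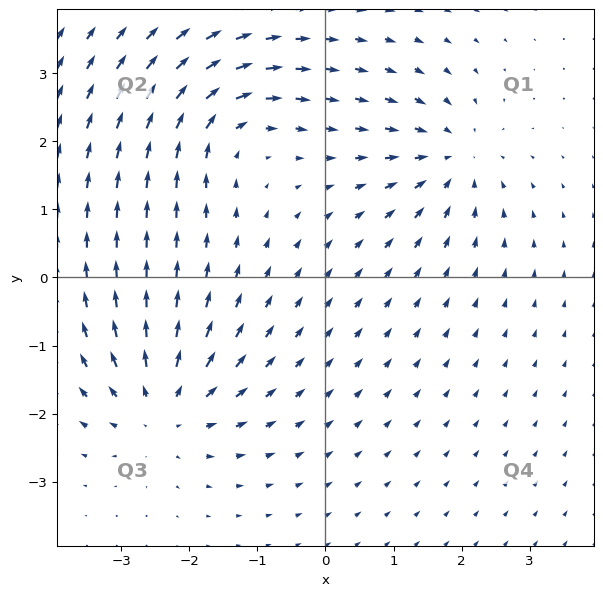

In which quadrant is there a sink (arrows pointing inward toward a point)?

Q1

The sink sits at approximately (1.9, 1.7), which lies in quadrant Q1. The divergence there is about -4, negative as expected for a sink.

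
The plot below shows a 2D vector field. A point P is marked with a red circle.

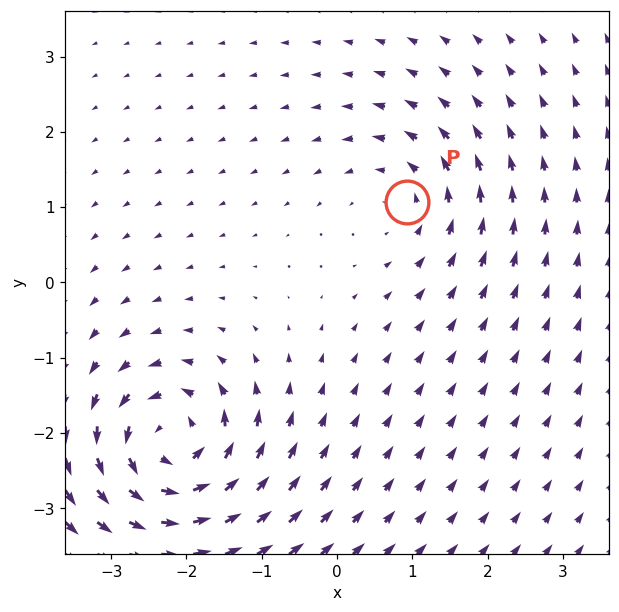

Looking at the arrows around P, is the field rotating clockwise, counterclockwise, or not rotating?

Near P at (0.9, 1.1) the arrows circulate counterclockwise. The curl (z-component) there is about +3; positive curl means counterclockwise rotation.

counterclockwise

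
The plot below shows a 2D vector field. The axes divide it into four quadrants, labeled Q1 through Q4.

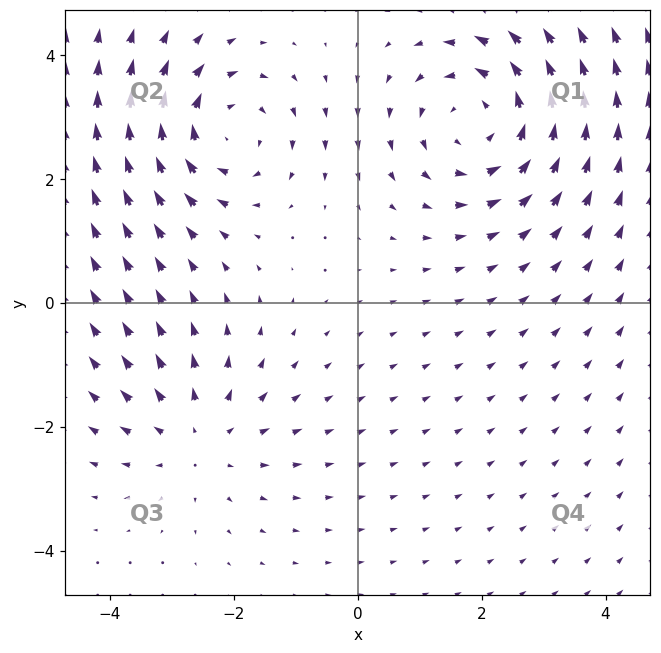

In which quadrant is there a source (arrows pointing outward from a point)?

The source sits at approximately (-2.6, -2.2), which lies in quadrant Q3. The divergence there is about +3, positive as expected for a source.

Q3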